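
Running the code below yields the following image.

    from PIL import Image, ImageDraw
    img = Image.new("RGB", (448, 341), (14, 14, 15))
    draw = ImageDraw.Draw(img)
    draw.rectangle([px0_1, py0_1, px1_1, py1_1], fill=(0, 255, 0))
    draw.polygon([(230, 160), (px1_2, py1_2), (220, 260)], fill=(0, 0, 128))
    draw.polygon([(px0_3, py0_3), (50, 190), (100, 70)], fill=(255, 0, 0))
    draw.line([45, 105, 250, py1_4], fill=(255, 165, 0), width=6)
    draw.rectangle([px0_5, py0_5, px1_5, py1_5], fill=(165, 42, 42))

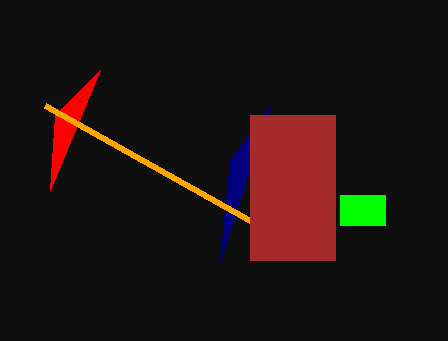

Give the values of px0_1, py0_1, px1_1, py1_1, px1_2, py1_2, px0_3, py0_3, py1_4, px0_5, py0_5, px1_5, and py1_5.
px0_1 = 340; py0_1 = 195; px1_1 = 385; py1_1 = 225; px1_2 = 270; py1_2 = 105; px0_3 = 55; py0_3 = 115; py1_4 = 220; px0_5 = 250; py0_5 = 115; px1_5 = 335; py1_5 = 260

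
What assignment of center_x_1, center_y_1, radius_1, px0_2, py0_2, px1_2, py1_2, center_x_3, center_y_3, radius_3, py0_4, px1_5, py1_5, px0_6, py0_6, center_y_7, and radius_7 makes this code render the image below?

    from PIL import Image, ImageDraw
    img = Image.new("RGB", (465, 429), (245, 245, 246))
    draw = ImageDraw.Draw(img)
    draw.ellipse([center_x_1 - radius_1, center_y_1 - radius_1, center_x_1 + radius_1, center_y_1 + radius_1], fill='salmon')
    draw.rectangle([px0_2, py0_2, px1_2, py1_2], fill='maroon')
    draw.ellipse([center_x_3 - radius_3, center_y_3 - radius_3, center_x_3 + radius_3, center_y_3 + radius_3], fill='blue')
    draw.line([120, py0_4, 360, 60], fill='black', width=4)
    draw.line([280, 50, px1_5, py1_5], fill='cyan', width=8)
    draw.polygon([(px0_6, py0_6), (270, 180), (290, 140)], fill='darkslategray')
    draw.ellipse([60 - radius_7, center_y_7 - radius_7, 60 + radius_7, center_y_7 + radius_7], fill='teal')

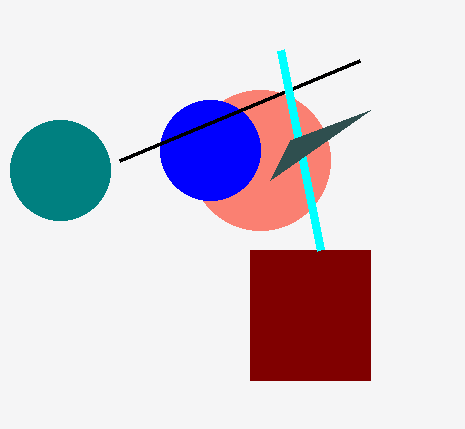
center_x_1 = 260
center_y_1 = 160
radius_1 = 70
px0_2 = 250
py0_2 = 250
px1_2 = 370
py1_2 = 380
center_x_3 = 210
center_y_3 = 150
radius_3 = 50
py0_4 = 160
px1_5 = 320
py1_5 = 250
px0_6 = 370
py0_6 = 110
center_y_7 = 170
radius_7 = 50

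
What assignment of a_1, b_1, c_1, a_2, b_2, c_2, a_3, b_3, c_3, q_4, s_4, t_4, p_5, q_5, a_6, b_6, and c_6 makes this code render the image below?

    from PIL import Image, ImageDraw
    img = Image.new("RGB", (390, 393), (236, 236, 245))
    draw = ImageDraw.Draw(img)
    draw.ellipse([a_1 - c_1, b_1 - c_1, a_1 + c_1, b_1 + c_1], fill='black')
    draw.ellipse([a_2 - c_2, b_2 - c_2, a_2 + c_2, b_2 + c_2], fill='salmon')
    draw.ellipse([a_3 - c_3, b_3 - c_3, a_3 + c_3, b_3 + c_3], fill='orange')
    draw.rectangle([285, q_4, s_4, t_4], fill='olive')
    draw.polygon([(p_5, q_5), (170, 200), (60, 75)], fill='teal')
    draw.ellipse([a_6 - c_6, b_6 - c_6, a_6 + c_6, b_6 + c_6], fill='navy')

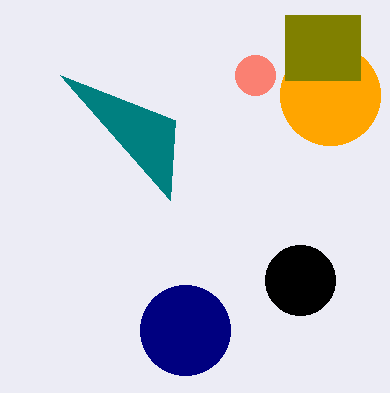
a_1 = 300; b_1 = 280; c_1 = 35; a_2 = 255; b_2 = 75; c_2 = 20; a_3 = 330; b_3 = 95; c_3 = 50; q_4 = 15; s_4 = 360; t_4 = 80; p_5 = 175; q_5 = 120; a_6 = 185; b_6 = 330; c_6 = 45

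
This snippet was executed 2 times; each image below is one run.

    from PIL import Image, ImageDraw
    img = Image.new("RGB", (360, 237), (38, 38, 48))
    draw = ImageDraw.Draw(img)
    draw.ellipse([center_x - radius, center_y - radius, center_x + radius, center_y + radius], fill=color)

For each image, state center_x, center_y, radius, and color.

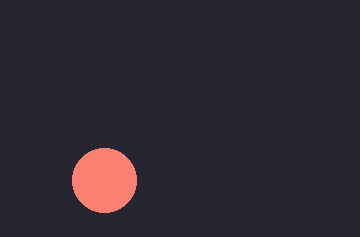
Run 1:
center_x = 104
center_y = 180
radius = 32
color = 'salmon'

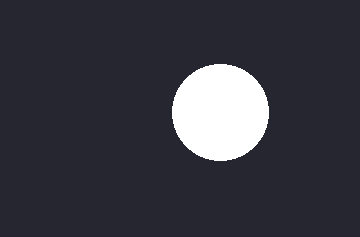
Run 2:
center_x = 220; center_y = 112; radius = 48; color = 'white'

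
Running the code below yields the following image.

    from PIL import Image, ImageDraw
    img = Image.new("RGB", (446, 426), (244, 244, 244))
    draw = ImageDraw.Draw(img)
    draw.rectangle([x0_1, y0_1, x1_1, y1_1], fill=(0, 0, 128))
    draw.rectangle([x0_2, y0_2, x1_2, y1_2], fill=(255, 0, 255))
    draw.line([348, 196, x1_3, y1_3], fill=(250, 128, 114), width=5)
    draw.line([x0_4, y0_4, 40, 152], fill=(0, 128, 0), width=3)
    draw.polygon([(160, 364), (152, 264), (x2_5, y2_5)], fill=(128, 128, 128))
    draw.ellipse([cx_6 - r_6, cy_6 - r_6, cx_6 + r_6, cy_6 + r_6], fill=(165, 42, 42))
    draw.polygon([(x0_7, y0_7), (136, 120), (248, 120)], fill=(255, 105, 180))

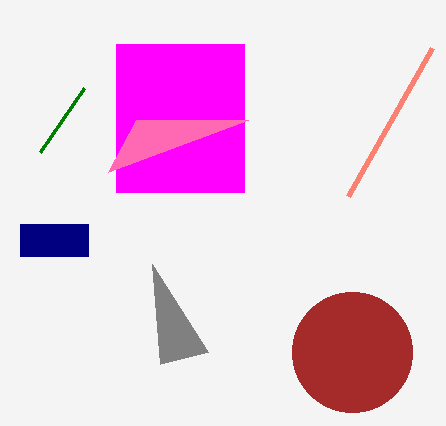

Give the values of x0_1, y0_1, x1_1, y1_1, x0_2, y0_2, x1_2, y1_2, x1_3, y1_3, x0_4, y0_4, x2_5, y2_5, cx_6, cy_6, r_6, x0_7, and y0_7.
x0_1 = 20
y0_1 = 224
x1_1 = 88
y1_1 = 256
x0_2 = 116
y0_2 = 44
x1_2 = 244
y1_2 = 192
x1_3 = 432
y1_3 = 48
x0_4 = 84
y0_4 = 88
x2_5 = 208
y2_5 = 352
cx_6 = 352
cy_6 = 352
r_6 = 60
x0_7 = 108
y0_7 = 172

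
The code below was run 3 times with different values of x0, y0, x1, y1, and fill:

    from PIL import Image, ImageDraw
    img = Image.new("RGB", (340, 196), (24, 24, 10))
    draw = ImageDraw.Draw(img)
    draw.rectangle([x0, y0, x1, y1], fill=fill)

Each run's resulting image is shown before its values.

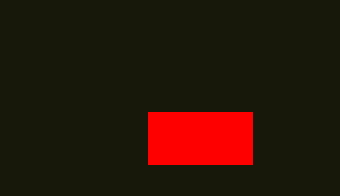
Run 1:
x0 = 148; y0 = 112; x1 = 252; y1 = 164; fill = 'red'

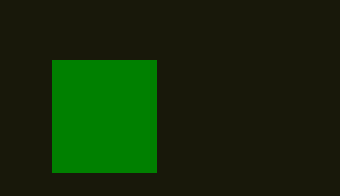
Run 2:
x0 = 52, y0 = 60, x1 = 156, y1 = 172, fill = 'green'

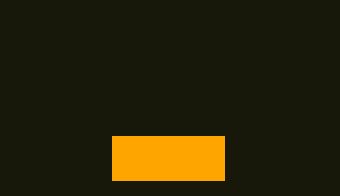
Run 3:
x0 = 112
y0 = 136
x1 = 224
y1 = 180
fill = 'orange'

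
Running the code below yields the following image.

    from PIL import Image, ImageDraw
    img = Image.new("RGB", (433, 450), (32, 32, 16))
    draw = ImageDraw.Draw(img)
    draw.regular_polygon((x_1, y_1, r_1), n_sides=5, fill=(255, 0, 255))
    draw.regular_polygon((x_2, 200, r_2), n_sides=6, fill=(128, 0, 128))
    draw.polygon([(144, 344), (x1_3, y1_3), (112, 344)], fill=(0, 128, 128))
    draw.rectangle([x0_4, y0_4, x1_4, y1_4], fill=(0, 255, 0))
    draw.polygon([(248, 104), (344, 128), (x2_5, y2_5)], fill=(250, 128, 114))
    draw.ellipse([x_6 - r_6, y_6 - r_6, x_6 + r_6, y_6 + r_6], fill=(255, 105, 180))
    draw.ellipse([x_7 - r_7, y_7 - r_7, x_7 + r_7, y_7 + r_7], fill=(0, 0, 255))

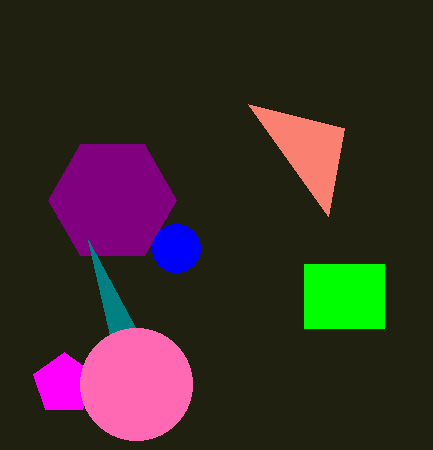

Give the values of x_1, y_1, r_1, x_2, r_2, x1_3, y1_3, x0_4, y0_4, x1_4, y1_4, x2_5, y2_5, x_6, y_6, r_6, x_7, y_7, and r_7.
x_1 = 64, y_1 = 384, r_1 = 32, x_2 = 112, r_2 = 64, x1_3 = 88, y1_3 = 240, x0_4 = 304, y0_4 = 264, x1_4 = 384, y1_4 = 328, x2_5 = 328, y2_5 = 216, x_6 = 136, y_6 = 384, r_6 = 56, x_7 = 176, y_7 = 248, r_7 = 24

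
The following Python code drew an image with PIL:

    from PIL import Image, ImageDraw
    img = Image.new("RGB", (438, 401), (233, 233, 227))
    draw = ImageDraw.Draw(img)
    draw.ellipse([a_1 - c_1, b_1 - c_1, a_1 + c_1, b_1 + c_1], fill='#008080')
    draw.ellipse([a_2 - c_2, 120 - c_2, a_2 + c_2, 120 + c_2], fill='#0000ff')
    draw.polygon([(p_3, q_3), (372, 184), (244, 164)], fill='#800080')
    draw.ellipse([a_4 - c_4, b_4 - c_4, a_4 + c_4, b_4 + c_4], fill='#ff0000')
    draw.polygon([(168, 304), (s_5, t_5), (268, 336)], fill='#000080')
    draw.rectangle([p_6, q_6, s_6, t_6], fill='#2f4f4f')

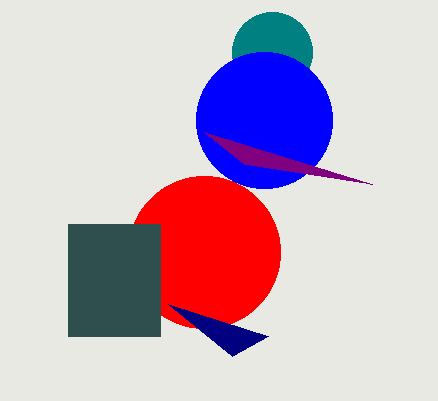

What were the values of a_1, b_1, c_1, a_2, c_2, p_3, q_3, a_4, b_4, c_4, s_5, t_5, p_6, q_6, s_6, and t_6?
a_1 = 272; b_1 = 52; c_1 = 40; a_2 = 264; c_2 = 68; p_3 = 204; q_3 = 132; a_4 = 204; b_4 = 252; c_4 = 76; s_5 = 232; t_5 = 356; p_6 = 68; q_6 = 224; s_6 = 160; t_6 = 336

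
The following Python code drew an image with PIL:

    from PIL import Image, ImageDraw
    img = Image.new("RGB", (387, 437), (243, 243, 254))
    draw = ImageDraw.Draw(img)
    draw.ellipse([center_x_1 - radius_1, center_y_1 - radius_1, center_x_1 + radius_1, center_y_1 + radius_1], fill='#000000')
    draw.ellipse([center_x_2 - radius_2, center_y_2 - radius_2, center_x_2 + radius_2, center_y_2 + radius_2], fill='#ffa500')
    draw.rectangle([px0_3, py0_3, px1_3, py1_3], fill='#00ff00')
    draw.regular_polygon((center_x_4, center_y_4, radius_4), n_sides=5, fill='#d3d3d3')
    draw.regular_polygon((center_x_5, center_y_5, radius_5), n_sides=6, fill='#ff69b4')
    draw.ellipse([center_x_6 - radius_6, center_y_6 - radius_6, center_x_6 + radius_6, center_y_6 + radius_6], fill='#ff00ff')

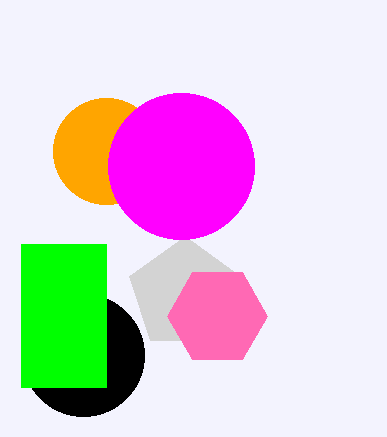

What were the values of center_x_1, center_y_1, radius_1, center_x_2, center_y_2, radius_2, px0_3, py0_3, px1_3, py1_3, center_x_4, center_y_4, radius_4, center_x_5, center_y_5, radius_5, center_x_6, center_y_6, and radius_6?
center_x_1 = 83
center_y_1 = 355
radius_1 = 61
center_x_2 = 106
center_y_2 = 151
radius_2 = 53
px0_3 = 21
py0_3 = 244
px1_3 = 106
py1_3 = 387
center_x_4 = 185
center_y_4 = 294
radius_4 = 58
center_x_5 = 217
center_y_5 = 316
radius_5 = 50
center_x_6 = 181
center_y_6 = 166
radius_6 = 73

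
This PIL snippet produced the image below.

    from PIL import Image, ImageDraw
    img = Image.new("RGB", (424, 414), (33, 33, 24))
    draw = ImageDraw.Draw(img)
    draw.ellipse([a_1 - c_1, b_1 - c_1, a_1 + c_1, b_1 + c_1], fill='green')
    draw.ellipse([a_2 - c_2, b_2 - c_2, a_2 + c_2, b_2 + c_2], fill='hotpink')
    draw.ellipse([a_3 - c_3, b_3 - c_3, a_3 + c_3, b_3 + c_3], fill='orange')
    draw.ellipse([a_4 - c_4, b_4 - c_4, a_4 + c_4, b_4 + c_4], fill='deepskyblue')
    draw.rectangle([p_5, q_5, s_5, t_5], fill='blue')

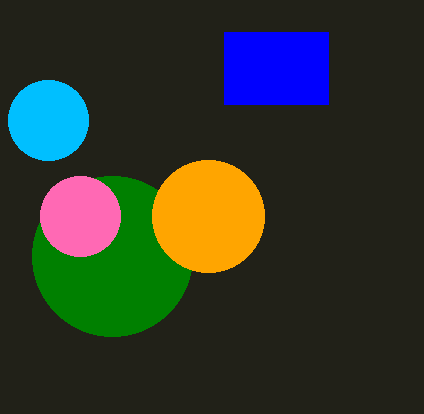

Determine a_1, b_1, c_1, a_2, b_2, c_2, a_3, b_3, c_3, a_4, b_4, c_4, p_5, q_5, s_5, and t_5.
a_1 = 112
b_1 = 256
c_1 = 80
a_2 = 80
b_2 = 216
c_2 = 40
a_3 = 208
b_3 = 216
c_3 = 56
a_4 = 48
b_4 = 120
c_4 = 40
p_5 = 224
q_5 = 32
s_5 = 328
t_5 = 104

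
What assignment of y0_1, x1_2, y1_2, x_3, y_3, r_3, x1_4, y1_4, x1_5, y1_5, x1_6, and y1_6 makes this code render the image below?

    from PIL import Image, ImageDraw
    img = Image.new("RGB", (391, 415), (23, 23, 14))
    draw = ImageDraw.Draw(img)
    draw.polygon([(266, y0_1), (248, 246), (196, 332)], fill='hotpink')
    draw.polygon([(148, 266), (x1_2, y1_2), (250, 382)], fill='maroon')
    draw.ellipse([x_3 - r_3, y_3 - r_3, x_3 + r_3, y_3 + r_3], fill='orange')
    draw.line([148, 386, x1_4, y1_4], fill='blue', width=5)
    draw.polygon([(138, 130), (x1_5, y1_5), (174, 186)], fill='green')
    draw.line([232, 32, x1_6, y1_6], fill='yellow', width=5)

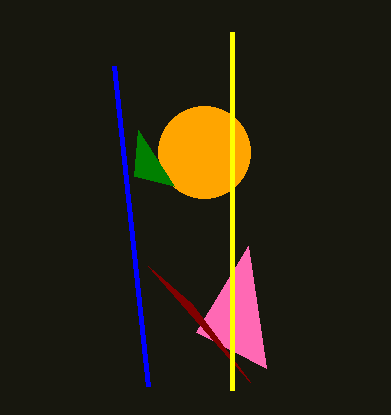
y0_1 = 368
x1_2 = 192
y1_2 = 304
x_3 = 204
y_3 = 152
r_3 = 46
x1_4 = 114
y1_4 = 66
x1_5 = 134
y1_5 = 176
x1_6 = 232
y1_6 = 390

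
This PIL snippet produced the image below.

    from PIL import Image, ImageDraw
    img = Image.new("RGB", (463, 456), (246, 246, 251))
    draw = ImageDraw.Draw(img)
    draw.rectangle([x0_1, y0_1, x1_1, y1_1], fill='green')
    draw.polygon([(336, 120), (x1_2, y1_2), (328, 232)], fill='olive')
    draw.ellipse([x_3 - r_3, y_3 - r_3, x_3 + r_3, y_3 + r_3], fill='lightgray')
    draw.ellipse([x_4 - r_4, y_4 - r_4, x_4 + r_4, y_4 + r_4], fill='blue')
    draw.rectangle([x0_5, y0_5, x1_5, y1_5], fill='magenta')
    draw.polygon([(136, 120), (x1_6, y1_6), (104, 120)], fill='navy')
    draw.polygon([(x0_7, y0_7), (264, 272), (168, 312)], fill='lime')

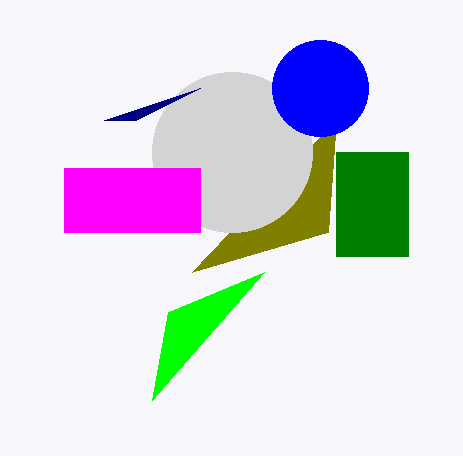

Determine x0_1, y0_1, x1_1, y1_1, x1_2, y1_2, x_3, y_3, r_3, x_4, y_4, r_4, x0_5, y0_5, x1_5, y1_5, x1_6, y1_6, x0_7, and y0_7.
x0_1 = 336; y0_1 = 152; x1_1 = 408; y1_1 = 256; x1_2 = 192; y1_2 = 272; x_3 = 232; y_3 = 152; r_3 = 80; x_4 = 320; y_4 = 88; r_4 = 48; x0_5 = 64; y0_5 = 168; x1_5 = 200; y1_5 = 232; x1_6 = 200; y1_6 = 88; x0_7 = 152; y0_7 = 400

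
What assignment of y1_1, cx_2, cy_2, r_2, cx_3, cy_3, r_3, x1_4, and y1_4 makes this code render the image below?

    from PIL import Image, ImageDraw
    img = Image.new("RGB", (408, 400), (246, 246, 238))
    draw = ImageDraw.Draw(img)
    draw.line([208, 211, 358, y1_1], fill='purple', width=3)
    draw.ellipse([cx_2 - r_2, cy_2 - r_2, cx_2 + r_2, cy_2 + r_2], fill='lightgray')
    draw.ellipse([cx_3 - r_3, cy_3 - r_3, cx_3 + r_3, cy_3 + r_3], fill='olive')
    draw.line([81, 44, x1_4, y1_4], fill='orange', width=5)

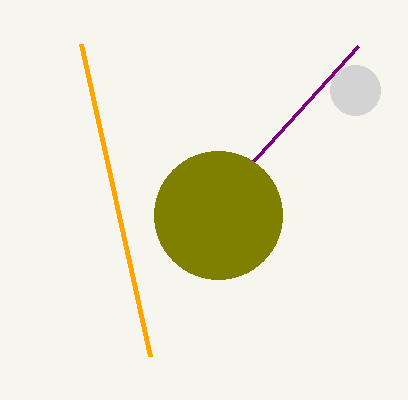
y1_1 = 46, cx_2 = 355, cy_2 = 90, r_2 = 25, cx_3 = 218, cy_3 = 215, r_3 = 64, x1_4 = 150, y1_4 = 356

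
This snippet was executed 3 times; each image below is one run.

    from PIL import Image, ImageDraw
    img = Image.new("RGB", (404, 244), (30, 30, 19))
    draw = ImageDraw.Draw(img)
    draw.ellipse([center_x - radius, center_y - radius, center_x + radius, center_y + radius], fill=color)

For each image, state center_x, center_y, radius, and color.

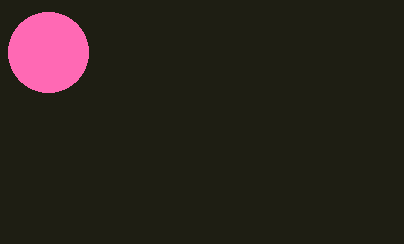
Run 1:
center_x = 48
center_y = 52
radius = 40
color = 'hotpink'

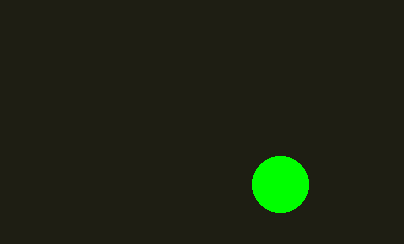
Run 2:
center_x = 280
center_y = 184
radius = 28
color = 'lime'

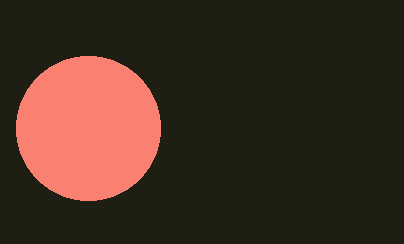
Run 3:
center_x = 88, center_y = 128, radius = 72, color = 'salmon'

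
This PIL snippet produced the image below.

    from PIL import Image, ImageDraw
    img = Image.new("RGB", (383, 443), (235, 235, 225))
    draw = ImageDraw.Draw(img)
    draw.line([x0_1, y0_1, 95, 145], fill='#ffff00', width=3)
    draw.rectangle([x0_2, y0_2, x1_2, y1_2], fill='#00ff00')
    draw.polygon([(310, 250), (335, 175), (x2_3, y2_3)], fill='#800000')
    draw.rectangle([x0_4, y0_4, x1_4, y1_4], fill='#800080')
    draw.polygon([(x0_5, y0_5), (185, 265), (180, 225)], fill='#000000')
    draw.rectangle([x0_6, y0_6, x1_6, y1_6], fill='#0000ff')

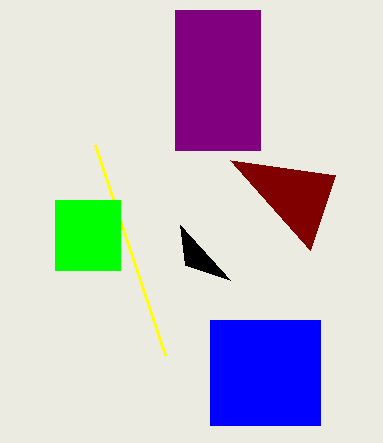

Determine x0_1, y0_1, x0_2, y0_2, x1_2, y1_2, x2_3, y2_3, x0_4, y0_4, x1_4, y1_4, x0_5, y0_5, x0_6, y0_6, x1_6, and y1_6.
x0_1 = 165
y0_1 = 355
x0_2 = 55
y0_2 = 200
x1_2 = 120
y1_2 = 270
x2_3 = 230
y2_3 = 160
x0_4 = 175
y0_4 = 10
x1_4 = 260
y1_4 = 150
x0_5 = 230
y0_5 = 280
x0_6 = 210
y0_6 = 320
x1_6 = 320
y1_6 = 425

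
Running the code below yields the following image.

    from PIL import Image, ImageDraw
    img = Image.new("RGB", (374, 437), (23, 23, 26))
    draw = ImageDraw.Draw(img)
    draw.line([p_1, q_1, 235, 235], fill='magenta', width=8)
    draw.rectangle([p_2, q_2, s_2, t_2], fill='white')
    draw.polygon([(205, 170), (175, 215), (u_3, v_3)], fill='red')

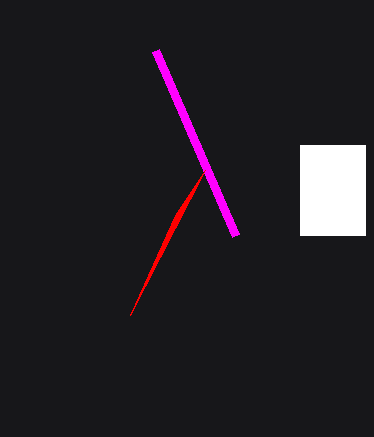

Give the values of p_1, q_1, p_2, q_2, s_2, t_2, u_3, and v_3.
p_1 = 155; q_1 = 50; p_2 = 300; q_2 = 145; s_2 = 365; t_2 = 235; u_3 = 130; v_3 = 315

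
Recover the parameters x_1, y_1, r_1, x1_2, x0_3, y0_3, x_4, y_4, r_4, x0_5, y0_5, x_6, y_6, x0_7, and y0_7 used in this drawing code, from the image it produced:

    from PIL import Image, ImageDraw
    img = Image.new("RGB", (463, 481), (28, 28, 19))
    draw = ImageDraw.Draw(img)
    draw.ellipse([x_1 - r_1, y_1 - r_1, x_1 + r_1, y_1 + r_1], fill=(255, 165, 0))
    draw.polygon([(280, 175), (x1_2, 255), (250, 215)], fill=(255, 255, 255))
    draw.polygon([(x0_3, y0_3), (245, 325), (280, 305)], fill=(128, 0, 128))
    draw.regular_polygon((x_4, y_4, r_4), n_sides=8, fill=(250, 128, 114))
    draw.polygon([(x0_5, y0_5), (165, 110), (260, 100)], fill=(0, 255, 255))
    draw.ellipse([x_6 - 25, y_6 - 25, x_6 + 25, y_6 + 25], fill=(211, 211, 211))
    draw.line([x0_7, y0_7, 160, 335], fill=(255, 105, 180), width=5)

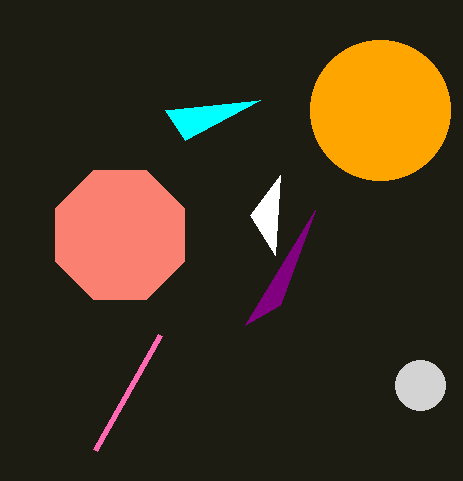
x_1 = 380; y_1 = 110; r_1 = 70; x1_2 = 275; x0_3 = 315; y0_3 = 210; x_4 = 120; y_4 = 235; r_4 = 70; x0_5 = 185; y0_5 = 140; x_6 = 420; y_6 = 385; x0_7 = 95; y0_7 = 450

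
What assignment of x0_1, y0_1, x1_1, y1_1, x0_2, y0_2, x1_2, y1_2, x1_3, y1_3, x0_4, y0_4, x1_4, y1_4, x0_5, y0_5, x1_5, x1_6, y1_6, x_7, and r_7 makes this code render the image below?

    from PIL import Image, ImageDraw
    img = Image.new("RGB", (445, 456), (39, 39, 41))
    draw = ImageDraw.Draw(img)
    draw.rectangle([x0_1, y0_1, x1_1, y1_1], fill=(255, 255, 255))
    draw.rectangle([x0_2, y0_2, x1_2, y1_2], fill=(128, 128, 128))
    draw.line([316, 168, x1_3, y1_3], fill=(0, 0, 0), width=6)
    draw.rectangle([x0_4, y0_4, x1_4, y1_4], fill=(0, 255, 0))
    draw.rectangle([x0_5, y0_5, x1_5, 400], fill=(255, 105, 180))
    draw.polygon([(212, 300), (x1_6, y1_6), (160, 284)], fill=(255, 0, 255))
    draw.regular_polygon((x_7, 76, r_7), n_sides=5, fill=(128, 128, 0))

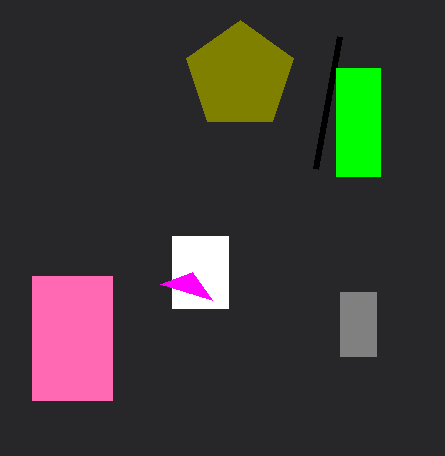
x0_1 = 172; y0_1 = 236; x1_1 = 228; y1_1 = 308; x0_2 = 340; y0_2 = 292; x1_2 = 376; y1_2 = 356; x1_3 = 340; y1_3 = 36; x0_4 = 336; y0_4 = 68; x1_4 = 380; y1_4 = 176; x0_5 = 32; y0_5 = 276; x1_5 = 112; x1_6 = 192; y1_6 = 272; x_7 = 240; r_7 = 56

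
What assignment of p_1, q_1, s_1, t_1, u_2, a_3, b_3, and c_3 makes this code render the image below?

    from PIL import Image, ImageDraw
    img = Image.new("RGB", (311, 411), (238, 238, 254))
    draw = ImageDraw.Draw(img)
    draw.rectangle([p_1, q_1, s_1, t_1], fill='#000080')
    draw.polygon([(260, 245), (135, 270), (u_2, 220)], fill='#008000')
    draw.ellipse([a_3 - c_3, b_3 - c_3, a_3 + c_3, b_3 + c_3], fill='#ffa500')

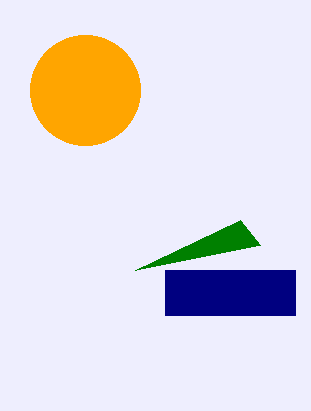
p_1 = 165, q_1 = 270, s_1 = 295, t_1 = 315, u_2 = 240, a_3 = 85, b_3 = 90, c_3 = 55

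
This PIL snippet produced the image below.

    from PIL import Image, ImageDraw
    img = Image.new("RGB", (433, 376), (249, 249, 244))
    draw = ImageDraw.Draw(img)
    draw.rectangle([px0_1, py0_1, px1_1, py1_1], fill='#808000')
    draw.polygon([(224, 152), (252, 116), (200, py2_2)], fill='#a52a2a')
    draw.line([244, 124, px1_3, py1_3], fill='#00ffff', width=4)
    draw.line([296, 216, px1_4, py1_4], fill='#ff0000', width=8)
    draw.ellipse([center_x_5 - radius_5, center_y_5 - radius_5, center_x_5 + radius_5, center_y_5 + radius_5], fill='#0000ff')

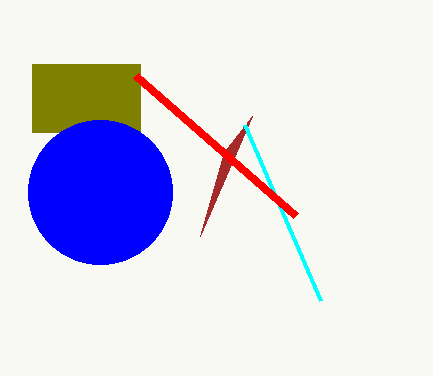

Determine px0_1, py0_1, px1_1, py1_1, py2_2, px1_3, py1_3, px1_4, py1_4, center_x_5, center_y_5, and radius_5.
px0_1 = 32, py0_1 = 64, px1_1 = 140, py1_1 = 132, py2_2 = 236, px1_3 = 320, py1_3 = 300, px1_4 = 136, py1_4 = 76, center_x_5 = 100, center_y_5 = 192, radius_5 = 72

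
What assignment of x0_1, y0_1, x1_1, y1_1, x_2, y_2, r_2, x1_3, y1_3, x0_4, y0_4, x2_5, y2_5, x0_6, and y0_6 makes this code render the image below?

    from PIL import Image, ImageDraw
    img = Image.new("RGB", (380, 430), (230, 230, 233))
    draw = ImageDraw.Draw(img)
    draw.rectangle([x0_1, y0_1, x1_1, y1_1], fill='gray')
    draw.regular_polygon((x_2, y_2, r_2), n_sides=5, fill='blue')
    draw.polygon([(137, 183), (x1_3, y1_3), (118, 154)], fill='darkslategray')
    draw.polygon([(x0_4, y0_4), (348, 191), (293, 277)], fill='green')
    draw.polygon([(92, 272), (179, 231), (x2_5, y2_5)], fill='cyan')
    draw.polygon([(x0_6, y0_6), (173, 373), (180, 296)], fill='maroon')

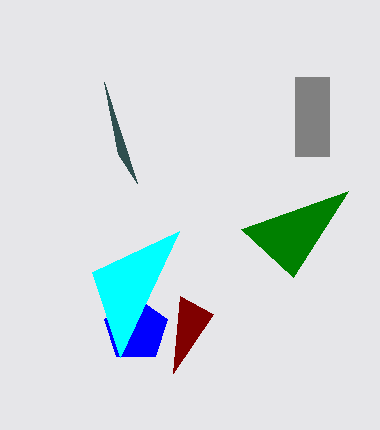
x0_1 = 295
y0_1 = 77
x1_1 = 329
y1_1 = 156
x_2 = 136
y_2 = 330
r_2 = 33
x1_3 = 104
y1_3 = 82
x0_4 = 241
y0_4 = 229
x2_5 = 120
y2_5 = 357
x0_6 = 213
y0_6 = 314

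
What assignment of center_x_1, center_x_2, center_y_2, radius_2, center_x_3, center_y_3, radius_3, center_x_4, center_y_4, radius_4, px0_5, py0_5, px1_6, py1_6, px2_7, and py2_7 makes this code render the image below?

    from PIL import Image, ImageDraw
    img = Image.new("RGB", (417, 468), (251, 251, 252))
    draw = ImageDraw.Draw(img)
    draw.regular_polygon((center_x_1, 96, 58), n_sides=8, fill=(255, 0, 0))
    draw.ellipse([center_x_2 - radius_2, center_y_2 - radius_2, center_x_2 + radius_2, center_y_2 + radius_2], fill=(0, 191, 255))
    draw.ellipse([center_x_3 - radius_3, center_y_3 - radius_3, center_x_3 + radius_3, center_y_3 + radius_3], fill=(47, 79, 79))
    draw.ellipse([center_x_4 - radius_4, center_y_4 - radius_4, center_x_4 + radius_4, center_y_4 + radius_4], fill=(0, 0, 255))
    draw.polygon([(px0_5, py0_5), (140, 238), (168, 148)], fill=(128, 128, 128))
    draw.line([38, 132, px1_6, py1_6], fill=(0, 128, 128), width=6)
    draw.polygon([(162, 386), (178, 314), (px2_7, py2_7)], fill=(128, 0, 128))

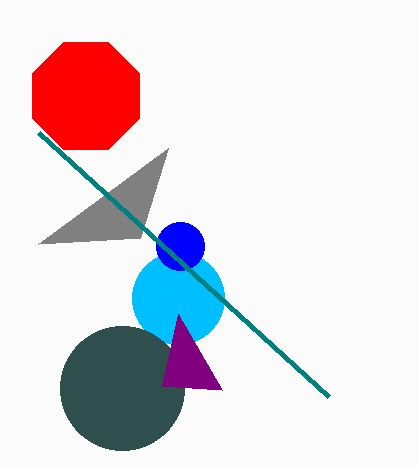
center_x_1 = 86; center_x_2 = 178; center_y_2 = 298; radius_2 = 46; center_x_3 = 122; center_y_3 = 388; radius_3 = 62; center_x_4 = 180; center_y_4 = 246; radius_4 = 24; px0_5 = 38; py0_5 = 244; px1_6 = 328; py1_6 = 396; px2_7 = 222; py2_7 = 390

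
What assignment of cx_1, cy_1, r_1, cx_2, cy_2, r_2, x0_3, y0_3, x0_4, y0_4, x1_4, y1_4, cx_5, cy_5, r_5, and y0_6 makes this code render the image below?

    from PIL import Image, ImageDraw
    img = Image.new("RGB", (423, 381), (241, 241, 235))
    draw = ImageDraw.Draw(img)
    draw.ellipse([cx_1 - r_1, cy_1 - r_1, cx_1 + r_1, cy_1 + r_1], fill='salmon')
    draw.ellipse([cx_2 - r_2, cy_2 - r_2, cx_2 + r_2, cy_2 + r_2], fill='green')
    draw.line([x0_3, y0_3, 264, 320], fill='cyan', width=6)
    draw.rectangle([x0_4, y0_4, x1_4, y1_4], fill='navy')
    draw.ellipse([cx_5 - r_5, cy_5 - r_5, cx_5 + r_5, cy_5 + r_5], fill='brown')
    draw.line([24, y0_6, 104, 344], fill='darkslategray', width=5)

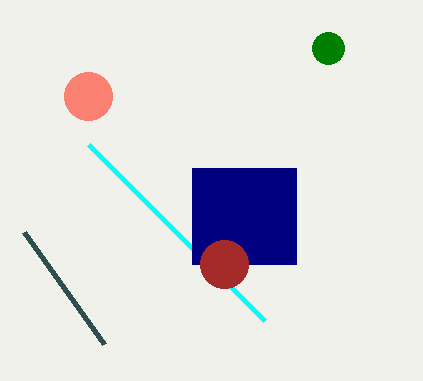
cx_1 = 88
cy_1 = 96
r_1 = 24
cx_2 = 328
cy_2 = 48
r_2 = 16
x0_3 = 88
y0_3 = 144
x0_4 = 192
y0_4 = 168
x1_4 = 296
y1_4 = 264
cx_5 = 224
cy_5 = 264
r_5 = 24
y0_6 = 232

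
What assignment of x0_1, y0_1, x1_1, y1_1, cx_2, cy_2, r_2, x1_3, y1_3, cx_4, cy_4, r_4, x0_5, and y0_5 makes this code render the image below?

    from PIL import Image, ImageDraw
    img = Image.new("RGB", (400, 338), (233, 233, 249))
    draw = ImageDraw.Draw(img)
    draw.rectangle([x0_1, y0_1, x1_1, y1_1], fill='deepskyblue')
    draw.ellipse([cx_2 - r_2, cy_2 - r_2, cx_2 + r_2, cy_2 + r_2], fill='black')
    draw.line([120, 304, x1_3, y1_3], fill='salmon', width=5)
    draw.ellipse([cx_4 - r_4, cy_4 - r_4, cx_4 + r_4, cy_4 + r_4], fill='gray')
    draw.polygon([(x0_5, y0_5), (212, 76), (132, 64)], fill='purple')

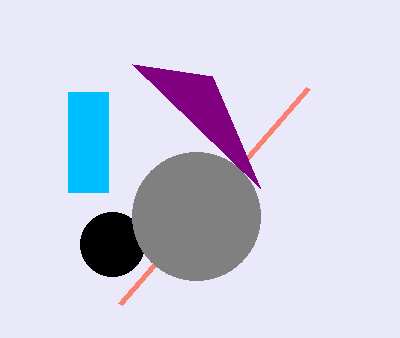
x0_1 = 68, y0_1 = 92, x1_1 = 108, y1_1 = 192, cx_2 = 112, cy_2 = 244, r_2 = 32, x1_3 = 308, y1_3 = 88, cx_4 = 196, cy_4 = 216, r_4 = 64, x0_5 = 260, y0_5 = 188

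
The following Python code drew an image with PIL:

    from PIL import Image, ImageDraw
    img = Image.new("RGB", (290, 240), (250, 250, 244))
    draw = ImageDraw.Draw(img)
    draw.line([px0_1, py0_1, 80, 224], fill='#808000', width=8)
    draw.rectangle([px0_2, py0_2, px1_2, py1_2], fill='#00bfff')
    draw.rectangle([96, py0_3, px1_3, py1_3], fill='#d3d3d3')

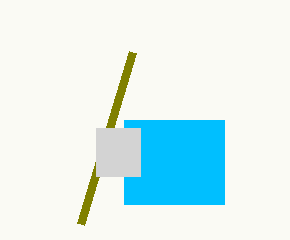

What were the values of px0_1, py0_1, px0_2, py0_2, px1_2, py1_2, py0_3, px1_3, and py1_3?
px0_1 = 132; py0_1 = 52; px0_2 = 124; py0_2 = 120; px1_2 = 224; py1_2 = 204; py0_3 = 128; px1_3 = 140; py1_3 = 176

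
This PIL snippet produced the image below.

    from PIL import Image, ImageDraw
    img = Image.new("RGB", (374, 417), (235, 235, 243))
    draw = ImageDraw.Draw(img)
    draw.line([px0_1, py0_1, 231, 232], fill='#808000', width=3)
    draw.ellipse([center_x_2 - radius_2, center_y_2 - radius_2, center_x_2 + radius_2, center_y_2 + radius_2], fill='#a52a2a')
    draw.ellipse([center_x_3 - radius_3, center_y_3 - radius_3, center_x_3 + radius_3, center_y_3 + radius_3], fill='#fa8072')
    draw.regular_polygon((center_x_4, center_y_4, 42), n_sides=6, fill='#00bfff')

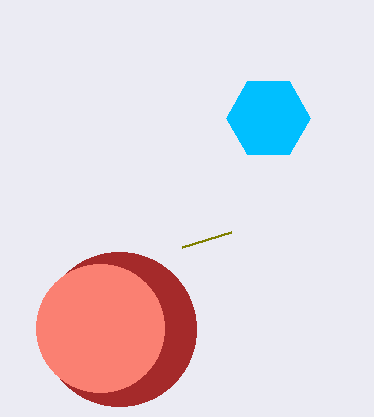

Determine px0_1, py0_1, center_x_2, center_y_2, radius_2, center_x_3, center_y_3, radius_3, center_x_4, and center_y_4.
px0_1 = 182
py0_1 = 247
center_x_2 = 119
center_y_2 = 329
radius_2 = 77
center_x_3 = 100
center_y_3 = 328
radius_3 = 64
center_x_4 = 268
center_y_4 = 118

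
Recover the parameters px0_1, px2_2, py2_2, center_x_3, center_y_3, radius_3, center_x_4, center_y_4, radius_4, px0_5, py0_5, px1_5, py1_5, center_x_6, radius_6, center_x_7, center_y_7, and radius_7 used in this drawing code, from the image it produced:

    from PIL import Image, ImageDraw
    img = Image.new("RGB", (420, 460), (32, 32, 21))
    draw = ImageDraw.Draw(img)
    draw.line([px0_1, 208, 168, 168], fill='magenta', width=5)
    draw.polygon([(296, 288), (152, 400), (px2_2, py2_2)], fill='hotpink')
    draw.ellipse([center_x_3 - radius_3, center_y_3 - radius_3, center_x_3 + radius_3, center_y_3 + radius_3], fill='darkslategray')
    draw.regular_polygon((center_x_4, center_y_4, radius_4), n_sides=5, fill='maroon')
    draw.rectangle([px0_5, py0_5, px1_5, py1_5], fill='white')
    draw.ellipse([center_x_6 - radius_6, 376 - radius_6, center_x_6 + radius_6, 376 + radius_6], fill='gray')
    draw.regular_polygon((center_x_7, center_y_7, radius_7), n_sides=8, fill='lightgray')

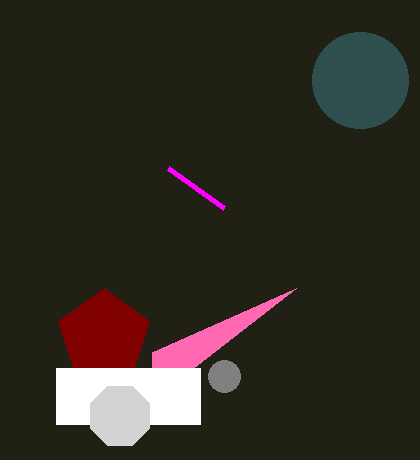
px0_1 = 224, px2_2 = 152, py2_2 = 352, center_x_3 = 360, center_y_3 = 80, radius_3 = 48, center_x_4 = 104, center_y_4 = 336, radius_4 = 48, px0_5 = 56, py0_5 = 368, px1_5 = 200, py1_5 = 424, center_x_6 = 224, radius_6 = 16, center_x_7 = 120, center_y_7 = 416, radius_7 = 32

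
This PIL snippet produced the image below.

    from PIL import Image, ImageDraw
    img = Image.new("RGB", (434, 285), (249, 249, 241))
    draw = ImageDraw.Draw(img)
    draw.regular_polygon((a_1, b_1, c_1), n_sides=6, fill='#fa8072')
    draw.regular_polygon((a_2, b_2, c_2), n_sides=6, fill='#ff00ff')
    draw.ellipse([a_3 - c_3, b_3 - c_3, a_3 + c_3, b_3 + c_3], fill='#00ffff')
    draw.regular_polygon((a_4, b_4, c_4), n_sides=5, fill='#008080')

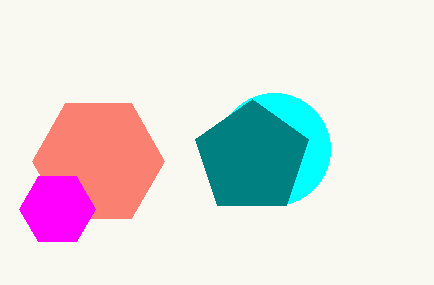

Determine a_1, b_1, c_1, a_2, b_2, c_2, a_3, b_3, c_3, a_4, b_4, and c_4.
a_1 = 98
b_1 = 161
c_1 = 66
a_2 = 57
b_2 = 209
c_2 = 38
a_3 = 274
b_3 = 149
c_3 = 56
a_4 = 252
b_4 = 158
c_4 = 59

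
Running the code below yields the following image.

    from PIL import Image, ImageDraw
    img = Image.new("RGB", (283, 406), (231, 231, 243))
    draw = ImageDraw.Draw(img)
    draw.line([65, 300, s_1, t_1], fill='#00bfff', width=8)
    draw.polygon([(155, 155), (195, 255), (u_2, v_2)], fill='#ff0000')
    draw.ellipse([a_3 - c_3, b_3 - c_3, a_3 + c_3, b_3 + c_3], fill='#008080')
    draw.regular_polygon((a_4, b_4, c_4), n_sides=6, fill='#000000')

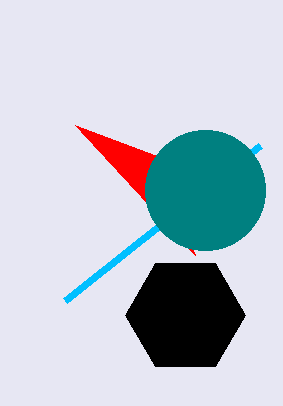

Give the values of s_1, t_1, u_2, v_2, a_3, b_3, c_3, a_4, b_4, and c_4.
s_1 = 260
t_1 = 145
u_2 = 75
v_2 = 125
a_3 = 205
b_3 = 190
c_3 = 60
a_4 = 185
b_4 = 315
c_4 = 60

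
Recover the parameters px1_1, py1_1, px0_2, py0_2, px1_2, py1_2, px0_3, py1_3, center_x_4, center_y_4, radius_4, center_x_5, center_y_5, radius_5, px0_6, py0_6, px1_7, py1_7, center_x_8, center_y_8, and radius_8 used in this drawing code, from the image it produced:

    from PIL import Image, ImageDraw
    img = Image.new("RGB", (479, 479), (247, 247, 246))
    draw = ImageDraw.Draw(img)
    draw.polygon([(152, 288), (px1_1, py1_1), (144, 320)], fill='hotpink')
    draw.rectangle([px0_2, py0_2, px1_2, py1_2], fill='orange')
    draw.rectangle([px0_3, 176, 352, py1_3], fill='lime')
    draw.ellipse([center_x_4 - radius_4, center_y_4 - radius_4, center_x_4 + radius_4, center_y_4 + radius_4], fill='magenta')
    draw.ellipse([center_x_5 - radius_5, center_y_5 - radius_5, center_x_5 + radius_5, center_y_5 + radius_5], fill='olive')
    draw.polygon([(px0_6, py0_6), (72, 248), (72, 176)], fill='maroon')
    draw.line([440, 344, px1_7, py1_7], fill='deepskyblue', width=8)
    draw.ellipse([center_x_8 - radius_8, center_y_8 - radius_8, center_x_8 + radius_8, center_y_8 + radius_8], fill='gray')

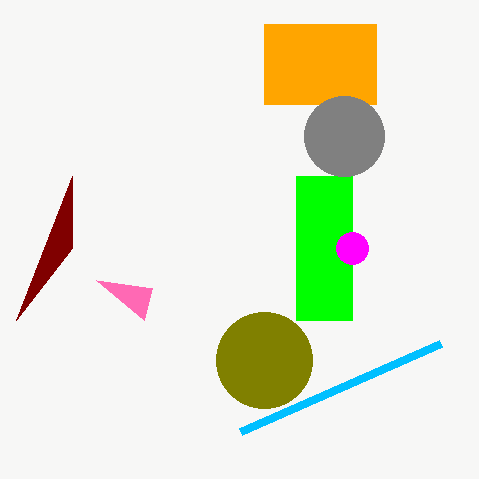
px1_1 = 96; py1_1 = 280; px0_2 = 264; py0_2 = 24; px1_2 = 376; py1_2 = 104; px0_3 = 296; py1_3 = 320; center_x_4 = 352; center_y_4 = 248; radius_4 = 16; center_x_5 = 264; center_y_5 = 360; radius_5 = 48; px0_6 = 16; py0_6 = 320; px1_7 = 240; py1_7 = 432; center_x_8 = 344; center_y_8 = 136; radius_8 = 40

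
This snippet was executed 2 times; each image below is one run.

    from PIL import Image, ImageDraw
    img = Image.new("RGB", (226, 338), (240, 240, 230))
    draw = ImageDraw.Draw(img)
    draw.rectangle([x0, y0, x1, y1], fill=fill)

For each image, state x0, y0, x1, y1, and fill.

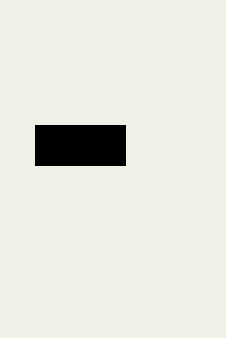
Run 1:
x0 = 35; y0 = 125; x1 = 125; y1 = 165; fill = 'black'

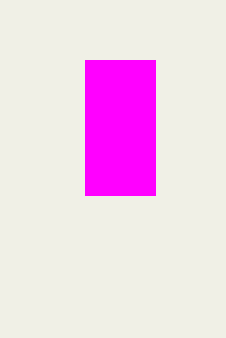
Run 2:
x0 = 85, y0 = 60, x1 = 155, y1 = 195, fill = 'magenta'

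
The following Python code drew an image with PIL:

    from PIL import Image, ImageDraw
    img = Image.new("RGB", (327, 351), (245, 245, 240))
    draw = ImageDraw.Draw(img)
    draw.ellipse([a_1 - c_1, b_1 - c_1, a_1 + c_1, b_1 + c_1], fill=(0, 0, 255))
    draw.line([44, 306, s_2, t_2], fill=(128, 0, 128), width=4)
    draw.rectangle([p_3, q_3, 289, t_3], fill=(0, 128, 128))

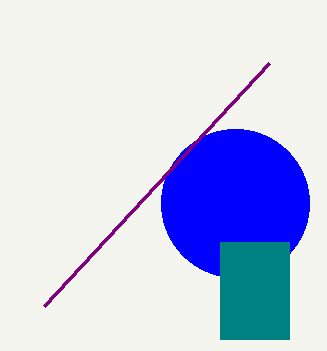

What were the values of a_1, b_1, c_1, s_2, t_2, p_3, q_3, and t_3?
a_1 = 235, b_1 = 203, c_1 = 74, s_2 = 269, t_2 = 63, p_3 = 220, q_3 = 242, t_3 = 339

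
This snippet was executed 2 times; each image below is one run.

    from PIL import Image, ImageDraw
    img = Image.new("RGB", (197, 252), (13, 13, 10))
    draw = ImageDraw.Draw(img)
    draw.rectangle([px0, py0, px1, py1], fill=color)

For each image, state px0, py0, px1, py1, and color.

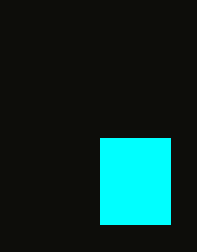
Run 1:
px0 = 100, py0 = 138, px1 = 170, py1 = 224, color = 'cyan'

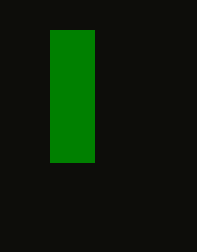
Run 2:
px0 = 50; py0 = 30; px1 = 94; py1 = 162; color = 'green'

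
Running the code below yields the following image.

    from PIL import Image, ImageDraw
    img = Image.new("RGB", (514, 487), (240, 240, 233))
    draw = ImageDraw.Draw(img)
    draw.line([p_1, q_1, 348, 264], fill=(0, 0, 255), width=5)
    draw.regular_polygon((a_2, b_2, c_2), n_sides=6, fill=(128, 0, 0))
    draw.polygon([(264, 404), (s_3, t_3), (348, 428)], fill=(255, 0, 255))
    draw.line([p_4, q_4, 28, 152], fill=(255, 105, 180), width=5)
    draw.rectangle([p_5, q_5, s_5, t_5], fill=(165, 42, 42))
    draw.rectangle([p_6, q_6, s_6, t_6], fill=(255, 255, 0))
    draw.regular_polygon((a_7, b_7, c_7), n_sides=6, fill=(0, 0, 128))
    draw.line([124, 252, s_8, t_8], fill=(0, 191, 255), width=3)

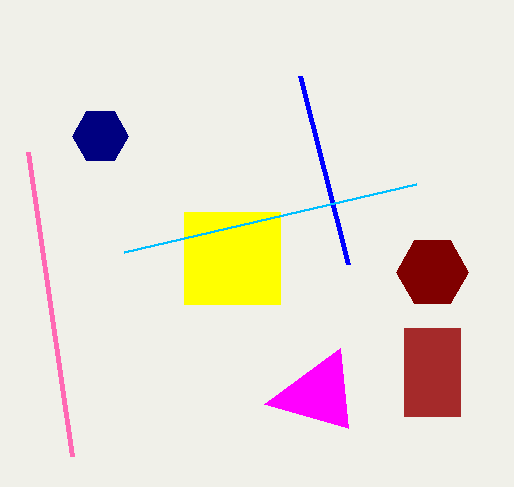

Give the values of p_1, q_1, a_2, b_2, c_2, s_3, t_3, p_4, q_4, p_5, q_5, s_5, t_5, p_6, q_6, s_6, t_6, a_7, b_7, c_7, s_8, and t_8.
p_1 = 300
q_1 = 76
a_2 = 432
b_2 = 272
c_2 = 36
s_3 = 340
t_3 = 348
p_4 = 72
q_4 = 456
p_5 = 404
q_5 = 328
s_5 = 460
t_5 = 416
p_6 = 184
q_6 = 212
s_6 = 280
t_6 = 304
a_7 = 100
b_7 = 136
c_7 = 28
s_8 = 416
t_8 = 184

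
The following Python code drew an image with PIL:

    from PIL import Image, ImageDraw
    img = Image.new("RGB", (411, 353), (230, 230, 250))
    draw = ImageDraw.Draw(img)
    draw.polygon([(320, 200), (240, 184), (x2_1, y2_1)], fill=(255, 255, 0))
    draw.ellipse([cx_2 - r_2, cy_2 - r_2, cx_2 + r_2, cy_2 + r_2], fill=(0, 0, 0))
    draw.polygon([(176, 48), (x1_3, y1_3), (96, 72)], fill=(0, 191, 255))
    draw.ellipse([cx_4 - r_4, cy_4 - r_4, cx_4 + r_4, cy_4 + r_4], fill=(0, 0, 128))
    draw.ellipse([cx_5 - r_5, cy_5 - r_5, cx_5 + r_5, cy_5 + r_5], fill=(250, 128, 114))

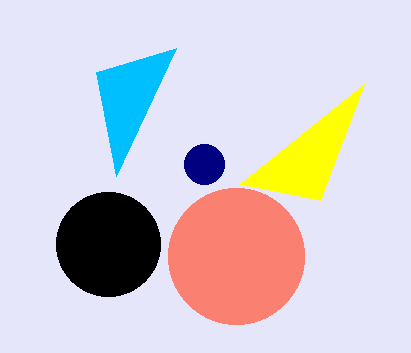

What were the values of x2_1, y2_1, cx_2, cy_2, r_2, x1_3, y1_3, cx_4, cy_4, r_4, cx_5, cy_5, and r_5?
x2_1 = 364; y2_1 = 84; cx_2 = 108; cy_2 = 244; r_2 = 52; x1_3 = 116; y1_3 = 176; cx_4 = 204; cy_4 = 164; r_4 = 20; cx_5 = 236; cy_5 = 256; r_5 = 68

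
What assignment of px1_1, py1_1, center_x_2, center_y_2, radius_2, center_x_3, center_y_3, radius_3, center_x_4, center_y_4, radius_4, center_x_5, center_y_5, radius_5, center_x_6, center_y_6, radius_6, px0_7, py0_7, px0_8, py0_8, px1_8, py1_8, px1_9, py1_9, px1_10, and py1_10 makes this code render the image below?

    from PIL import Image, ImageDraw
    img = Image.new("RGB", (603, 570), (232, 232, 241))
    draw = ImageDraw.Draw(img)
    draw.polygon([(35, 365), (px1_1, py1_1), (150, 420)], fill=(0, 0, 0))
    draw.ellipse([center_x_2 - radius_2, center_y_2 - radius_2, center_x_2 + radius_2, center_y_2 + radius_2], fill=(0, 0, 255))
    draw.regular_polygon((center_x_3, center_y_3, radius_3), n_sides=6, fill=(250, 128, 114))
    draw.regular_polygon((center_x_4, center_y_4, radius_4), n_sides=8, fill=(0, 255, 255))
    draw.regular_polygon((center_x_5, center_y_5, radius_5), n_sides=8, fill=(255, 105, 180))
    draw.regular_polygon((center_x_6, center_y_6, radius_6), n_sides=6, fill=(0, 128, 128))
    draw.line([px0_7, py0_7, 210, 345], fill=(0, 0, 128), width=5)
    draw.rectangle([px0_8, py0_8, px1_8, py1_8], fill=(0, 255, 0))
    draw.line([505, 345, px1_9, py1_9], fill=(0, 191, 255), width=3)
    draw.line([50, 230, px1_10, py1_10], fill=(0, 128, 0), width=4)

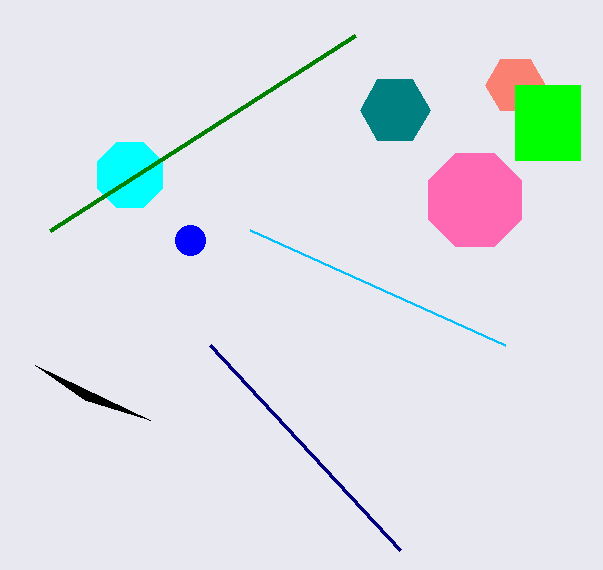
px1_1 = 85, py1_1 = 400, center_x_2 = 190, center_y_2 = 240, radius_2 = 15, center_x_3 = 515, center_y_3 = 85, radius_3 = 30, center_x_4 = 130, center_y_4 = 175, radius_4 = 35, center_x_5 = 475, center_y_5 = 200, radius_5 = 50, center_x_6 = 395, center_y_6 = 110, radius_6 = 35, px0_7 = 400, py0_7 = 550, px0_8 = 515, py0_8 = 85, px1_8 = 580, py1_8 = 160, px1_9 = 250, py1_9 = 230, px1_10 = 355, py1_10 = 35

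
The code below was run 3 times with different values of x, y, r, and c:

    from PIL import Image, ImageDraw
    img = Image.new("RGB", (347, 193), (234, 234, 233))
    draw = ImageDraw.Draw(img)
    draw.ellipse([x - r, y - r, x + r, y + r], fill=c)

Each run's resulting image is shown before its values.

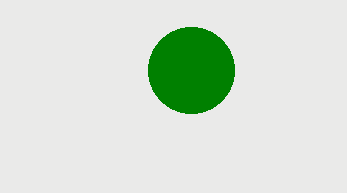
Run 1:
x = 191, y = 70, r = 43, c = 'green'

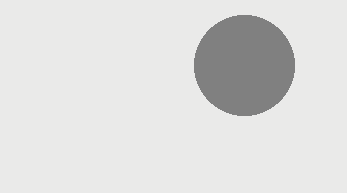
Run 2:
x = 244
y = 65
r = 50
c = 'gray'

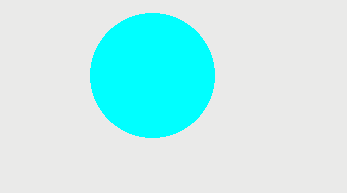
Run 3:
x = 152, y = 75, r = 62, c = 'cyan'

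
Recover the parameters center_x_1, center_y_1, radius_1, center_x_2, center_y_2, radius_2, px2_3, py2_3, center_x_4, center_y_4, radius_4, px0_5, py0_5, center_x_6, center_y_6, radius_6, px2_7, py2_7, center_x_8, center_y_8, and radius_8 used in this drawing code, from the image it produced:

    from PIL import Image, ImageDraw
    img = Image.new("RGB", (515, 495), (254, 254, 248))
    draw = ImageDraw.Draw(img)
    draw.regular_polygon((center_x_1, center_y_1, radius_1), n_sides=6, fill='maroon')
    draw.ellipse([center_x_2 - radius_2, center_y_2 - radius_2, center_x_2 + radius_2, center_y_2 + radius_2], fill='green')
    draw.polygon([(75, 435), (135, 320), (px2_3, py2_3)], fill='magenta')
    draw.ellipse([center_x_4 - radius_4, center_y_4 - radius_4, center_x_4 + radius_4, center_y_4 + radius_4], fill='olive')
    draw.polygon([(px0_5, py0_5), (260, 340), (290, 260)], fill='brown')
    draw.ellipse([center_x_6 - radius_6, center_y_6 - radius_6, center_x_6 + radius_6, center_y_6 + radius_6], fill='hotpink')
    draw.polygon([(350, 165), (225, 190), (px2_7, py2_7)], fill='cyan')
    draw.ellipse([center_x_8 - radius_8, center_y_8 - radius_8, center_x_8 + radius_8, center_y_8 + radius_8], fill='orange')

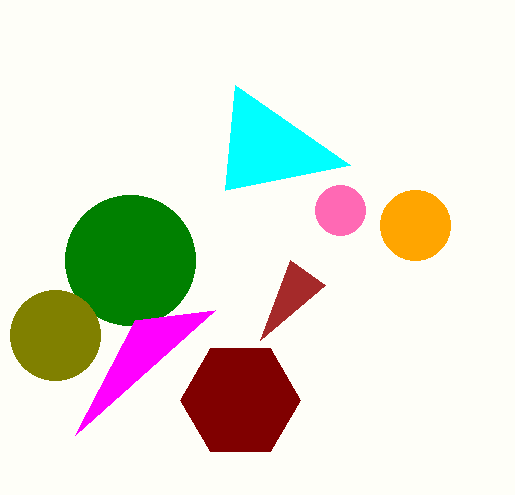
center_x_1 = 240, center_y_1 = 400, radius_1 = 60, center_x_2 = 130, center_y_2 = 260, radius_2 = 65, px2_3 = 215, py2_3 = 310, center_x_4 = 55, center_y_4 = 335, radius_4 = 45, px0_5 = 325, py0_5 = 285, center_x_6 = 340, center_y_6 = 210, radius_6 = 25, px2_7 = 235, py2_7 = 85, center_x_8 = 415, center_y_8 = 225, radius_8 = 35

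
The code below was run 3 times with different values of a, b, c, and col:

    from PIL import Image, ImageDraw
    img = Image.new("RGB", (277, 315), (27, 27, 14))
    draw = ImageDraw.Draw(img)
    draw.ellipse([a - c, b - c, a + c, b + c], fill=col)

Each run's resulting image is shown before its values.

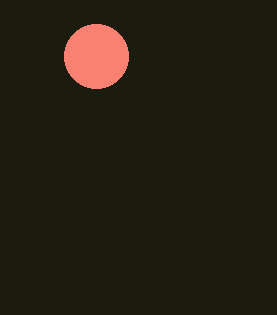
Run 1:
a = 96, b = 56, c = 32, col = 'salmon'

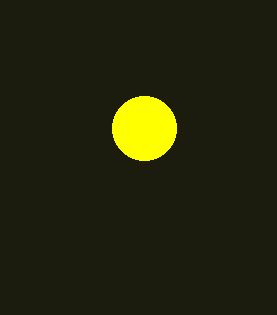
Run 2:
a = 144
b = 128
c = 32
col = 'yellow'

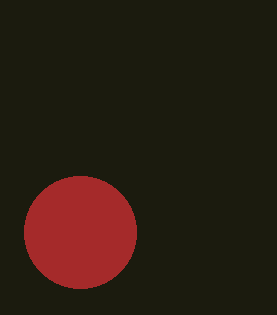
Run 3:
a = 80; b = 232; c = 56; col = 'brown'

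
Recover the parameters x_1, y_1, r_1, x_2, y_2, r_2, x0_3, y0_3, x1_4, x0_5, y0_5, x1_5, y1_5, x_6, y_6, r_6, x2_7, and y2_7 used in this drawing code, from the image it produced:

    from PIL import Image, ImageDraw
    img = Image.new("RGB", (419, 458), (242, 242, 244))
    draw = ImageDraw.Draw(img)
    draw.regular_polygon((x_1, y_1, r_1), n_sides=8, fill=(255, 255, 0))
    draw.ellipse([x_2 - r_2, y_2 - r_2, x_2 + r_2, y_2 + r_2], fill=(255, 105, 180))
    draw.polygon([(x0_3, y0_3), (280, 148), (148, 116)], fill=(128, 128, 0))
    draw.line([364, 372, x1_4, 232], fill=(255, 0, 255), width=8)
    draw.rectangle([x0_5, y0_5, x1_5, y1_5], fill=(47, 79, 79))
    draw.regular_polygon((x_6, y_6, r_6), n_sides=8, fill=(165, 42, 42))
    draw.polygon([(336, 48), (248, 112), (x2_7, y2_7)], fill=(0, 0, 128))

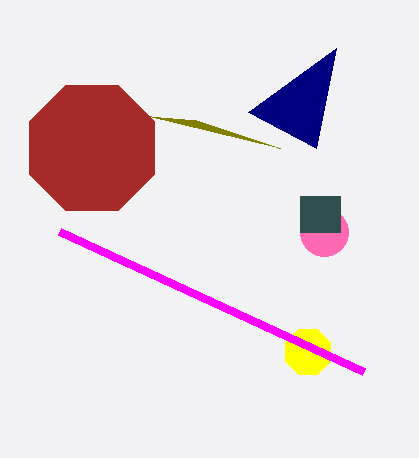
x_1 = 308, y_1 = 352, r_1 = 24, x_2 = 324, y_2 = 232, r_2 = 24, x0_3 = 196, y0_3 = 120, x1_4 = 60, x0_5 = 300, y0_5 = 196, x1_5 = 340, y1_5 = 232, x_6 = 92, y_6 = 148, r_6 = 68, x2_7 = 316, y2_7 = 148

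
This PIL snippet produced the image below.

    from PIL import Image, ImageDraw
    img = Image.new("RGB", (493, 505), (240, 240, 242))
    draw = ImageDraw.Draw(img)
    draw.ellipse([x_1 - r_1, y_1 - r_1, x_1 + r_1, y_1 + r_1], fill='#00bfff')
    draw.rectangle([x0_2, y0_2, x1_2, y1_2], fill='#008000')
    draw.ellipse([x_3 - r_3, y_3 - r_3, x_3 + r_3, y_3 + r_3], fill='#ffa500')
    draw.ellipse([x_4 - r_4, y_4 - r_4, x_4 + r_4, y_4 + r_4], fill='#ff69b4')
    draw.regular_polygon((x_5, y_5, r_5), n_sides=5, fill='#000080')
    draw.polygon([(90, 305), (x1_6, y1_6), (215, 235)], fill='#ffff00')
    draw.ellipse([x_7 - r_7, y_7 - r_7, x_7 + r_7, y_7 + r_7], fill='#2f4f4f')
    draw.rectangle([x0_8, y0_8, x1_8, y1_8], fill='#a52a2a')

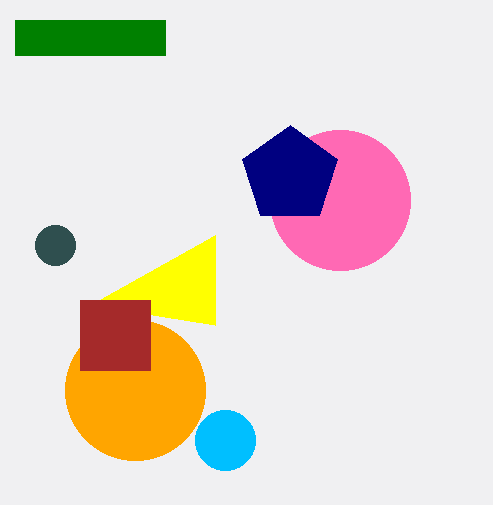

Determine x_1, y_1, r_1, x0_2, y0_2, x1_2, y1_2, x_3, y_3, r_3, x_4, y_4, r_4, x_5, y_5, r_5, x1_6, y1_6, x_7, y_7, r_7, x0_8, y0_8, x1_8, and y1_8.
x_1 = 225, y_1 = 440, r_1 = 30, x0_2 = 15, y0_2 = 20, x1_2 = 165, y1_2 = 55, x_3 = 135, y_3 = 390, r_3 = 70, x_4 = 340, y_4 = 200, r_4 = 70, x_5 = 290, y_5 = 175, r_5 = 50, x1_6 = 215, y1_6 = 325, x_7 = 55, y_7 = 245, r_7 = 20, x0_8 = 80, y0_8 = 300, x1_8 = 150, y1_8 = 370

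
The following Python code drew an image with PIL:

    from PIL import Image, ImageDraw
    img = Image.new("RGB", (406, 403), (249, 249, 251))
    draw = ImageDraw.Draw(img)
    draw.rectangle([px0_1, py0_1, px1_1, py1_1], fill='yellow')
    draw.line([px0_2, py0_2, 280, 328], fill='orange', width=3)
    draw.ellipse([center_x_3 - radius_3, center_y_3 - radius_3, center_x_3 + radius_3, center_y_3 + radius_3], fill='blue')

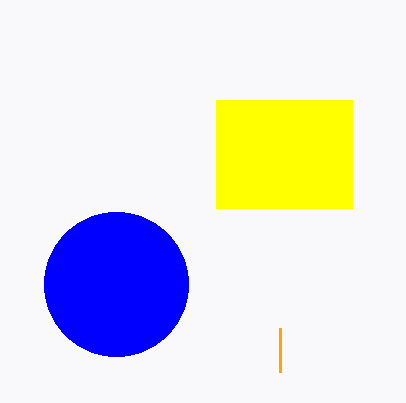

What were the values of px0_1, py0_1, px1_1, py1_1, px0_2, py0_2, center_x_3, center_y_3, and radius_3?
px0_1 = 216, py0_1 = 100, px1_1 = 352, py1_1 = 208, px0_2 = 280, py0_2 = 372, center_x_3 = 116, center_y_3 = 284, radius_3 = 72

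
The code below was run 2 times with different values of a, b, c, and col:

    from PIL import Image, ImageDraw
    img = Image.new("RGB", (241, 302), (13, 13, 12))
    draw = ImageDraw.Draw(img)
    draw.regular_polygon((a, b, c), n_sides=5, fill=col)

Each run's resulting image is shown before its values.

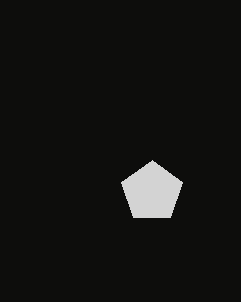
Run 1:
a = 152; b = 192; c = 32; col = 'lightgray'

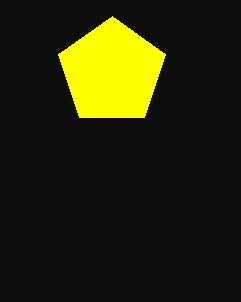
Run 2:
a = 112; b = 72; c = 56; col = 'yellow'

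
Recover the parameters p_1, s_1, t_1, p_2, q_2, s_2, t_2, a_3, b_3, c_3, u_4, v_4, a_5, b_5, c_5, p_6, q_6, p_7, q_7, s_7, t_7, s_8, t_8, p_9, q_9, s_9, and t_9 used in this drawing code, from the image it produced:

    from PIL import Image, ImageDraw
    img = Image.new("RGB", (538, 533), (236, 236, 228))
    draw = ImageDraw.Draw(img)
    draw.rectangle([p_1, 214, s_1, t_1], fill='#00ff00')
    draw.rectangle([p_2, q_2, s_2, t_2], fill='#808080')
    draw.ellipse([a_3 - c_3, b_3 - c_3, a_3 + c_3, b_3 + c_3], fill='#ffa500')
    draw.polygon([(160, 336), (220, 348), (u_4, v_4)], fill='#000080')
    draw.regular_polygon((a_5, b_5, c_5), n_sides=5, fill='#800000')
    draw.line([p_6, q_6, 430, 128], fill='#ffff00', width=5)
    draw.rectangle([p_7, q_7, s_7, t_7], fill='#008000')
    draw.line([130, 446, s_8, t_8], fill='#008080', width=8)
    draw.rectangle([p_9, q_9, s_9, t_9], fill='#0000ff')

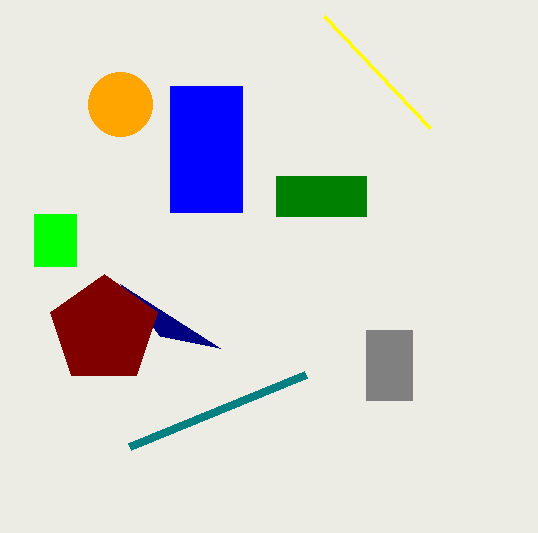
p_1 = 34, s_1 = 76, t_1 = 266, p_2 = 366, q_2 = 330, s_2 = 412, t_2 = 400, a_3 = 120, b_3 = 104, c_3 = 32, u_4 = 120, v_4 = 284, a_5 = 104, b_5 = 330, c_5 = 56, p_6 = 324, q_6 = 16, p_7 = 276, q_7 = 176, s_7 = 366, t_7 = 216, s_8 = 306, t_8 = 374, p_9 = 170, q_9 = 86, s_9 = 242, t_9 = 212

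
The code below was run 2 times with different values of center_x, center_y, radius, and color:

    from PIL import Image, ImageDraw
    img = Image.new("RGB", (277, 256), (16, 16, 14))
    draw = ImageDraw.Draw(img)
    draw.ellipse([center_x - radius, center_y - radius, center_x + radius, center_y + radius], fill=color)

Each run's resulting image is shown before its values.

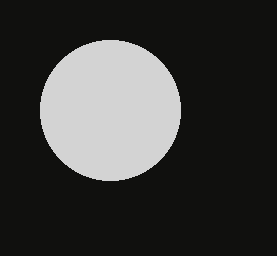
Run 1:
center_x = 110
center_y = 110
radius = 70
color = 'lightgray'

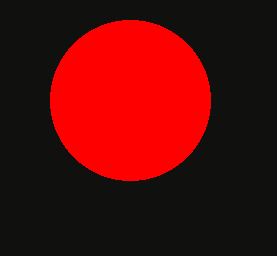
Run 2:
center_x = 130; center_y = 100; radius = 80; color = 'red'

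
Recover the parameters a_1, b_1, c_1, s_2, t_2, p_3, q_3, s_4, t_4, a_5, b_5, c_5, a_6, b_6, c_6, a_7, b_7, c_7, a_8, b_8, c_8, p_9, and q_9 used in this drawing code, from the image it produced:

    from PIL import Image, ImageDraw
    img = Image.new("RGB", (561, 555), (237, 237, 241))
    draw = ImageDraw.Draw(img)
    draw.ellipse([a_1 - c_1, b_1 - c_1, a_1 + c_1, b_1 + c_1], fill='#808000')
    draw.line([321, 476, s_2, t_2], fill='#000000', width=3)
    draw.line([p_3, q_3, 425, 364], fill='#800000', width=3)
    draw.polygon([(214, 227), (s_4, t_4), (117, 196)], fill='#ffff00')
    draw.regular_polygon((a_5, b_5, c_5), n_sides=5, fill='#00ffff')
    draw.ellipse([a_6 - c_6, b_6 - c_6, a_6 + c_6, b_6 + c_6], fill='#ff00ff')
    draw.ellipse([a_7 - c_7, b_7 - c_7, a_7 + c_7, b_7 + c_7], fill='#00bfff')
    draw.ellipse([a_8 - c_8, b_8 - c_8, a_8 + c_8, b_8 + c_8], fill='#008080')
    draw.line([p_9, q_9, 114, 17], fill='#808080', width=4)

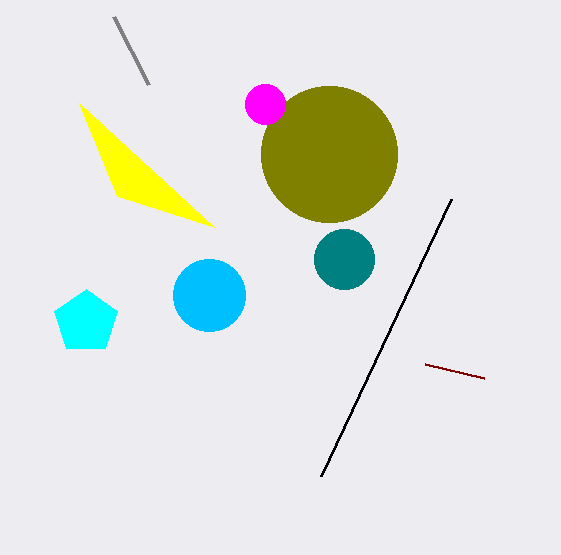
a_1 = 329
b_1 = 154
c_1 = 68
s_2 = 451
t_2 = 199
p_3 = 484
q_3 = 378
s_4 = 79
t_4 = 103
a_5 = 86
b_5 = 322
c_5 = 33
a_6 = 265
b_6 = 104
c_6 = 20
a_7 = 209
b_7 = 295
c_7 = 36
a_8 = 344
b_8 = 259
c_8 = 30
p_9 = 149
q_9 = 85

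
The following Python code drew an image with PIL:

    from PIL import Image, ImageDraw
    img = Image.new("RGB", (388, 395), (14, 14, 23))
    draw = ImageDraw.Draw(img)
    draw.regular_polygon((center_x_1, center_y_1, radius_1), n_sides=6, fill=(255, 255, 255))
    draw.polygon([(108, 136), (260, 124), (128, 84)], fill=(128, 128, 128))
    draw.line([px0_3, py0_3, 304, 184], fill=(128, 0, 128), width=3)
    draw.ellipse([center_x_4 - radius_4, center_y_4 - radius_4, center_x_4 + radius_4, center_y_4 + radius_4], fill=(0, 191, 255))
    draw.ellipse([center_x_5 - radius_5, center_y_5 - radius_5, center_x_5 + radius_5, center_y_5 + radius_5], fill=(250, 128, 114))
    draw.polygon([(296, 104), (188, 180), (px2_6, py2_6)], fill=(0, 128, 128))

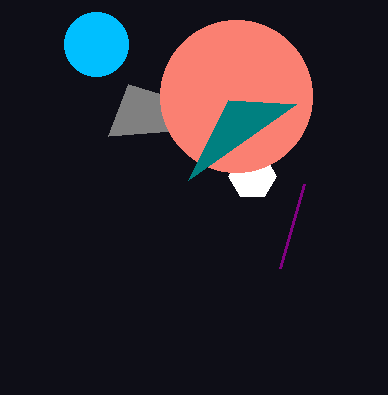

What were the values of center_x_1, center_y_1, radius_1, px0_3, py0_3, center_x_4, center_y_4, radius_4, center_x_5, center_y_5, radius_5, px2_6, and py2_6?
center_x_1 = 252, center_y_1 = 176, radius_1 = 24, px0_3 = 280, py0_3 = 268, center_x_4 = 96, center_y_4 = 44, radius_4 = 32, center_x_5 = 236, center_y_5 = 96, radius_5 = 76, px2_6 = 228, py2_6 = 100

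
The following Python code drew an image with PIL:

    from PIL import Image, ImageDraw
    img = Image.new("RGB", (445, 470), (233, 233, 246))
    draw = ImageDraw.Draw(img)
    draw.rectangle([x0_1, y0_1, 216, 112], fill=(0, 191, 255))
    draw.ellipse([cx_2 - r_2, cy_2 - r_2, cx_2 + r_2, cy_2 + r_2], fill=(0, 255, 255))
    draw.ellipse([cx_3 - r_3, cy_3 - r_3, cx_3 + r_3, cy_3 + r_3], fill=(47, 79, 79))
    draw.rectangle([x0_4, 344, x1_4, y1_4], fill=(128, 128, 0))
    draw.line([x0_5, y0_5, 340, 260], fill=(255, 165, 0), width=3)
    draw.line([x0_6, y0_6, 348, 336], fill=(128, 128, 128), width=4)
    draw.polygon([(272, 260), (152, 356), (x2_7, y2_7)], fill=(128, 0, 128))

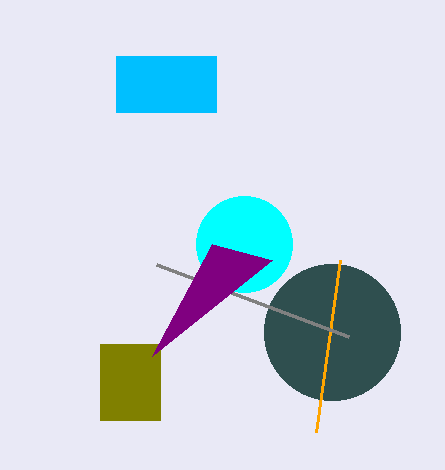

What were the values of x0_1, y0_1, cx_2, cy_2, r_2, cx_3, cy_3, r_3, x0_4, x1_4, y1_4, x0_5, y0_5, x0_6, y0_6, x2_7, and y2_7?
x0_1 = 116
y0_1 = 56
cx_2 = 244
cy_2 = 244
r_2 = 48
cx_3 = 332
cy_3 = 332
r_3 = 68
x0_4 = 100
x1_4 = 160
y1_4 = 420
x0_5 = 316
y0_5 = 432
x0_6 = 156
y0_6 = 264
x2_7 = 212
y2_7 = 244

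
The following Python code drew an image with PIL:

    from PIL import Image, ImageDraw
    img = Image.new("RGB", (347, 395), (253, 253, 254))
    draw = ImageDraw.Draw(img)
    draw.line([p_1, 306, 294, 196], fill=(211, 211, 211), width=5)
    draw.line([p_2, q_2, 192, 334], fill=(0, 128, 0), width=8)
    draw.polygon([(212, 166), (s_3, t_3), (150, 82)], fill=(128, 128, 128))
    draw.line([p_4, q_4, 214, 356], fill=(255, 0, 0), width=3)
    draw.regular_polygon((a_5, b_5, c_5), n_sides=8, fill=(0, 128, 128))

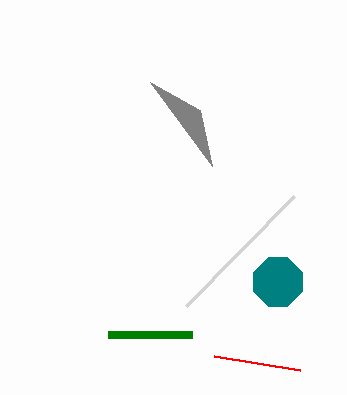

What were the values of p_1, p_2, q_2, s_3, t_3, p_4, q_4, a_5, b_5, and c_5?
p_1 = 186
p_2 = 108
q_2 = 334
s_3 = 200
t_3 = 110
p_4 = 300
q_4 = 370
a_5 = 278
b_5 = 282
c_5 = 26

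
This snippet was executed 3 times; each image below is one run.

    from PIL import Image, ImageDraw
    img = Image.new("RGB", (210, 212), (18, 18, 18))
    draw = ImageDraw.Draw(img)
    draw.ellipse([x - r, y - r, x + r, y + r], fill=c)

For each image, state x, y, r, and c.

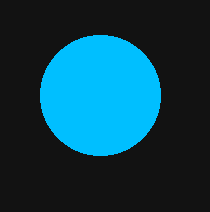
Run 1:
x = 100
y = 95
r = 60
c = 'deepskyblue'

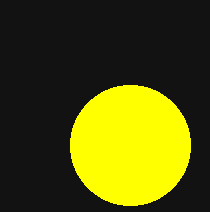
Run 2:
x = 130
y = 145
r = 60
c = 'yellow'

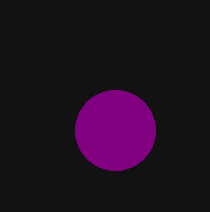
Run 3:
x = 115, y = 130, r = 40, c = 'purple'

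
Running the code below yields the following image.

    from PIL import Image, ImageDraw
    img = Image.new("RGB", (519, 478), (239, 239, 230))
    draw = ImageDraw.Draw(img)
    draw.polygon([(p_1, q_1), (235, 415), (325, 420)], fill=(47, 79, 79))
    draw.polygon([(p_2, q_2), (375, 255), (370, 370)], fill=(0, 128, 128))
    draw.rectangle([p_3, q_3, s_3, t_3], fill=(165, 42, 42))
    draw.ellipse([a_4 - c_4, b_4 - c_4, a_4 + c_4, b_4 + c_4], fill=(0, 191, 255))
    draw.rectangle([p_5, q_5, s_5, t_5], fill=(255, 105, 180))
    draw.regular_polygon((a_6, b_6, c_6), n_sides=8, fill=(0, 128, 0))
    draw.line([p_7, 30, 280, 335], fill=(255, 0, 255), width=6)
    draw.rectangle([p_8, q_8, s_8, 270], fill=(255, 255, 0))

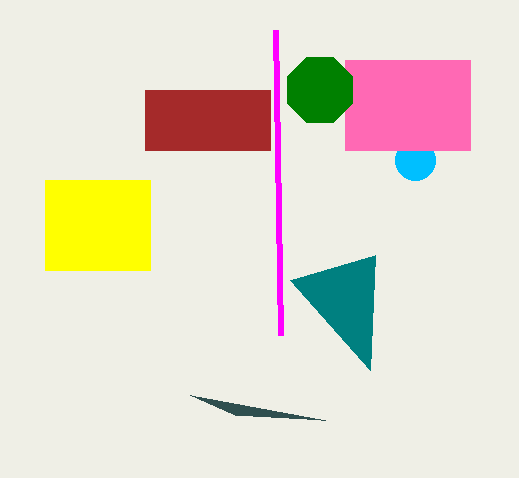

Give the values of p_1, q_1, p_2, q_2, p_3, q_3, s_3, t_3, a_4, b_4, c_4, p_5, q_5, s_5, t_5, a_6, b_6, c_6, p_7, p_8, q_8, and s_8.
p_1 = 190, q_1 = 395, p_2 = 290, q_2 = 280, p_3 = 145, q_3 = 90, s_3 = 270, t_3 = 150, a_4 = 415, b_4 = 160, c_4 = 20, p_5 = 345, q_5 = 60, s_5 = 470, t_5 = 150, a_6 = 320, b_6 = 90, c_6 = 35, p_7 = 275, p_8 = 45, q_8 = 180, s_8 = 150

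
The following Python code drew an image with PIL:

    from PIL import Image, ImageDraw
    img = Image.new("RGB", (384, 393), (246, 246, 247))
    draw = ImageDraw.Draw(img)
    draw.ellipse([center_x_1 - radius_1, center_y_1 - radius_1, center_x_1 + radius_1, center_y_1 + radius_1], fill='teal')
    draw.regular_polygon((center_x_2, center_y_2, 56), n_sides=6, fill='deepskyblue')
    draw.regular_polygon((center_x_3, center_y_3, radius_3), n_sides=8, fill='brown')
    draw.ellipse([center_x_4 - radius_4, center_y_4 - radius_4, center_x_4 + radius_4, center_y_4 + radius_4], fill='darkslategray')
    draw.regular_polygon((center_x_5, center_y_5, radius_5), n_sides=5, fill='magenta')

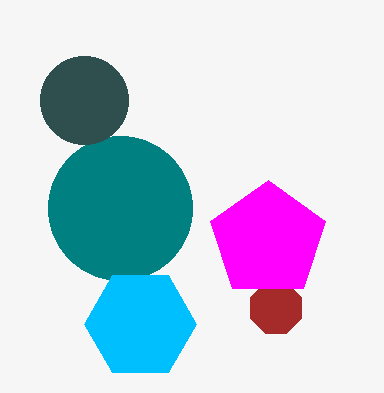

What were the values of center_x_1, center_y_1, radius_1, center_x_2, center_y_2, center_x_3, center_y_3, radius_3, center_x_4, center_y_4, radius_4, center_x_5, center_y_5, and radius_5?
center_x_1 = 120, center_y_1 = 208, radius_1 = 72, center_x_2 = 140, center_y_2 = 324, center_x_3 = 276, center_y_3 = 308, radius_3 = 28, center_x_4 = 84, center_y_4 = 100, radius_4 = 44, center_x_5 = 268, center_y_5 = 240, radius_5 = 60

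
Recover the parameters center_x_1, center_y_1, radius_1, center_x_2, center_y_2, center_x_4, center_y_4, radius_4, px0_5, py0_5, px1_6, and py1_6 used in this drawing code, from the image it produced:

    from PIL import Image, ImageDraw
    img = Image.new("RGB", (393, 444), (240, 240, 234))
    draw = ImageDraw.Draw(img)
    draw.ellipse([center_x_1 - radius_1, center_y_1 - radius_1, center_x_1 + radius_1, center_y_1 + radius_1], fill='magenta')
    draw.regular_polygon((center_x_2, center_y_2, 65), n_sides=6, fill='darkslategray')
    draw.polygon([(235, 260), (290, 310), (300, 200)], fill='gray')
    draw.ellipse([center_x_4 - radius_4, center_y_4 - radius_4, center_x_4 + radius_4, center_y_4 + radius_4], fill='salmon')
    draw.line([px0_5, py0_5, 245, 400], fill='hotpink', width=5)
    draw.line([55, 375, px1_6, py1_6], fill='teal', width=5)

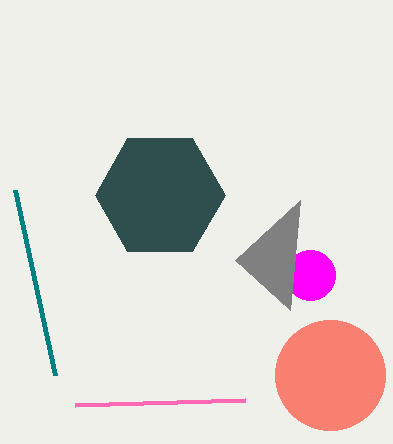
center_x_1 = 310; center_y_1 = 275; radius_1 = 25; center_x_2 = 160; center_y_2 = 195; center_x_4 = 330; center_y_4 = 375; radius_4 = 55; px0_5 = 75; py0_5 = 405; px1_6 = 15; py1_6 = 190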